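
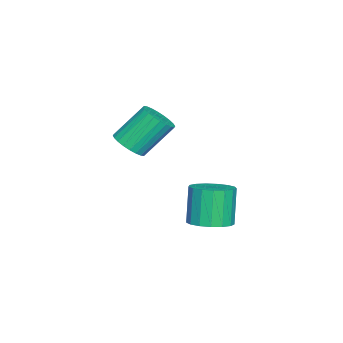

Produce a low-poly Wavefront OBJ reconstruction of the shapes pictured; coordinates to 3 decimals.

v 4.134 -1.423 1.462
v 4.443 -1.784 1.876
v 3.915 -0.978 2.972
v 3.606 -0.617 2.558
v 4.611 -1.61 1.829
v 4.082 -0.804 2.926
v 4.706 -1.408 1.726
v 4.177 -0.602 2.823
v 4.714 -1.208 1.583
v 4.185 -0.402 2.68
v 4.634 -1.041 1.422
v 4.105 -0.235 2.518
v 4.478 -0.932 1.266
v 3.949 -0.126 2.363
v 4.269 -0.898 1.141
v 3.741 -0.092 2.237
v 4.04 -0.944 1.064
v 3.512 -0.138 2.161
v 3.825 -1.062 1.048
v 3.297 -0.256 2.144
v 3.658 -1.236 1.094
v 3.129 -0.43 2.191
v 3.563 -1.438 1.197
v 3.034 -0.632 2.294
v 3.555 -1.638 1.34
v 3.026 -0.832 2.437
v 3.635 -1.805 1.502
v 3.106 -0.999 2.598
v 3.791 -1.914 1.657
v 3.262 -1.108 2.754
v 3.999 -1.948 1.783
v 3.471 -1.142 2.879
v 4.228 -1.902 1.859
v 3.7 -1.096 2.956
v 3.552 1.007 -1.926
v 4.223 1.223 -1.671
v 3.739 1.149 -0.338
v 3.068 0.933 -0.594
v 4.046 1.531 -1.718
v 3.562 1.458 -0.385
v 3.756 1.72 -1.813
v 3.272 1.646 -0.48
v 3.419 1.745 -1.934
v 2.935 1.671 -0.601
v 3.112 1.601 -2.053
v 2.628 1.527 -0.721
v 2.907 1.321 -2.144
v 2.422 1.247 -0.811
v 2.849 0.969 -2.184
v 2.365 0.895 -0.851
v 2.952 0.626 -2.165
v 2.468 0.552 -0.833
v 3.193 0.37 -2.092
v 2.709 0.296 -0.759
v 3.516 0.26 -1.981
v 3.032 0.186 -0.648
v 3.847 0.321 -1.857
v 3.363 0.247 -0.524
v 4.111 0.539 -1.749
v 3.627 0.465 -0.416
v 4.247 0.865 -1.682
v 3.763 0.791 -0.349
f 2 1 5
f 2 5 3
f 3 5 6
f 3 6 4
f 5 1 7
f 5 7 6
f 6 7 8
f 6 8 4
f 7 1 9
f 7 9 8
f 8 9 10
f 8 10 4
f 9 1 11
f 9 11 10
f 10 11 12
f 10 12 4
f 11 1 13
f 11 13 12
f 12 13 14
f 12 14 4
f 13 1 15
f 13 15 14
f 14 15 16
f 14 16 4
f 15 1 17
f 15 17 16
f 16 17 18
f 16 18 4
f 17 1 19
f 17 19 18
f 18 19 20
f 18 20 4
f 19 1 21
f 19 21 20
f 20 21 22
f 20 22 4
f 21 1 23
f 21 23 22
f 22 23 24
f 22 24 4
f 23 1 25
f 23 25 24
f 24 25 26
f 24 26 4
f 25 1 27
f 25 27 26
f 26 27 28
f 26 28 4
f 27 1 29
f 27 29 28
f 28 29 30
f 28 30 4
f 29 1 31
f 29 31 30
f 30 31 32
f 30 32 4
f 31 1 33
f 31 33 32
f 32 33 34
f 32 34 4
f 33 1 2
f 33 2 34
f 34 2 3
f 34 3 4
f 36 35 39
f 36 39 37
f 37 39 40
f 37 40 38
f 39 35 41
f 39 41 40
f 40 41 42
f 40 42 38
f 41 35 43
f 41 43 42
f 42 43 44
f 42 44 38
f 43 35 45
f 43 45 44
f 44 45 46
f 44 46 38
f 45 35 47
f 45 47 46
f 46 47 48
f 46 48 38
f 47 35 49
f 47 49 48
f 48 49 50
f 48 50 38
f 49 35 51
f 49 51 50
f 50 51 52
f 50 52 38
f 51 35 53
f 51 53 52
f 52 53 54
f 52 54 38
f 53 35 55
f 53 55 54
f 54 55 56
f 54 56 38
f 55 35 57
f 55 57 56
f 56 57 58
f 56 58 38
f 57 35 59
f 57 59 58
f 58 59 60
f 58 60 38
f 59 35 61
f 59 61 60
f 60 61 62
f 60 62 38
f 61 35 36
f 61 36 62
f 62 36 37
f 62 37 38



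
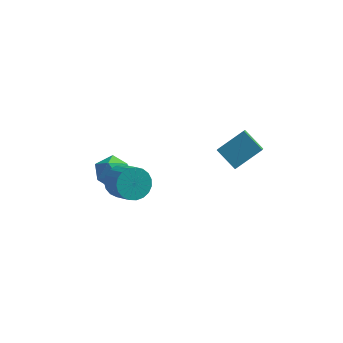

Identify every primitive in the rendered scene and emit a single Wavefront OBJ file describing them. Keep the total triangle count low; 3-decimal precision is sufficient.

v -1.551 2.575 -0.207
v -0.864 2.055 -0.196
v -2.116 1.805 -1.224
v -1.429 1.285 -1.213
v -1.976 1.29 -0.547
v -1.627 1.766 0.082
v -1.353 2.094 -1.502
v -1.004 2.57 -0.873
v -0.741 1.758 -0.996
v -1.126 1.261 -0.406
v -1.854 2.599 -1.014
v -2.239 2.102 -0.424
v -0.821 0.026 0.775
v -0.172 0.453 0.702
v 0.449 -0.359 1.472
v -0.199 -0.786 1.545
v -0.314 0.589 0.96
v 0.308 -0.223 1.73
v -0.543 0.628 1.186
v 0.078 -0.184 1.956
v -0.82 0.563 1.341
v -0.199 -0.249 2.111
v -1.098 0.405 1.398
v -0.476 -0.407 2.168
v -1.327 0.181 1.347
v -0.706 -0.631 2.117
v -1.469 -0.069 1.198
v -0.848 -0.881 1.968
v -1.499 -0.303 0.975
v -0.878 -1.115 1.745
v -1.411 -0.48 0.718
v -0.79 -1.292 1.488
v -1.222 -0.57 0.471
v -0.601 -1.382 1.241
v -0.963 -0.556 0.276
v -0.342 -1.368 1.046
v -0.679 -0.442 0.167
v -0.058 -1.254 0.937
v -0.42 -0.247 0.164
v 0.201 -1.059 0.934
v -0.23 -0.005 0.266
v 0.391 -0.817 1.036
v -0.142 0.243 0.456
v 0.479 -0.569 1.226
v 3.644 3.251 -1.25
v 3.63 2.625 -0.676
v 2.81 3.854 -0.613
v 2.797 3.227 -0.039
v 4.723 3.933 -0.481
v 4.71 3.306 0.093
v 3.89 4.535 0.156
v 3.876 3.909 0.73
f 1 12 6
f 1 6 2
f 1 2 8
f 1 8 11
f 1 11 12
f 2 6 10
f 6 12 5
f 12 11 3
f 11 8 7
f 8 2 9
f 4 10 5
f 4 5 3
f 4 3 7
f 4 7 9
f 4 9 10
f 5 10 6
f 3 5 12
f 7 3 11
f 9 7 8
f 10 9 2
f 14 13 17
f 14 17 15
f 15 17 18
f 15 18 16
f 17 13 19
f 17 19 18
f 18 19 20
f 18 20 16
f 19 13 21
f 19 21 20
f 20 21 22
f 20 22 16
f 21 13 23
f 21 23 22
f 22 23 24
f 22 24 16
f 23 13 25
f 23 25 24
f 24 25 26
f 24 26 16
f 25 13 27
f 25 27 26
f 26 27 28
f 26 28 16
f 27 13 29
f 27 29 28
f 28 29 30
f 28 30 16
f 29 13 31
f 29 31 30
f 30 31 32
f 30 32 16
f 31 13 33
f 31 33 32
f 32 33 34
f 32 34 16
f 33 13 35
f 33 35 34
f 34 35 36
f 34 36 16
f 35 13 37
f 35 37 36
f 36 37 38
f 36 38 16
f 37 13 39
f 37 39 38
f 38 39 40
f 38 40 16
f 39 13 41
f 39 41 40
f 40 41 42
f 40 42 16
f 41 13 43
f 41 43 42
f 42 43 44
f 42 44 16
f 43 13 14
f 43 14 44
f 44 14 15
f 44 15 16
f 46 48 45
f 49 46 45
f 45 48 47
f 47 49 45
f 46 52 48
f 50 46 49
f 50 52 46
f 48 52 47
f 51 49 47
f 47 52 51
f 51 50 49
f 52 50 51



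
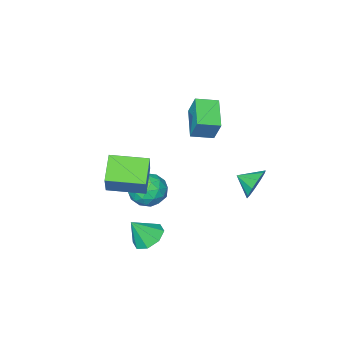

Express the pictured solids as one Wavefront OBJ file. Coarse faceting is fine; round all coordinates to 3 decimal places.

v -2.654 4.116 -1.83
v -2.342 4.636 -1.047
v -2.086 3.204 -1.45
v -2.872 4.368 -0.897
v -3.318 4.005 -1.104
v -3.511 3.684 -1.588
v -3.376 3.528 -2.164
v -2.966 3.597 -2.613
v -2.436 3.864 -2.762
v -1.99 4.228 -2.555
v -1.797 4.549 -2.072
v -1.932 4.705 -1.495
v -2.351 0.651 1.794
v -2.32 1.288 3.096
v -1.429 2.113 1.056
v -1.398 2.751 2.358
v -1.262 0.089 2.042
v -1.231 0.727 3.344
v -0.34 1.552 1.304
v -0.309 2.189 2.606
v 3.478 3.384 -3.591
v 4.284 3.533 -4.071
v 4.282 3.036 -2.349
v 4.04 4.135 -3.744
v 3.467 4.297 -3.328
v 2.9 3.925 -3.065
v 2.672 3.236 -3.111
v 2.916 2.634 -3.438
v 3.489 2.472 -3.854
v 4.056 2.844 -4.117
v 2.653 1.996 -1.552
v 1.768 1.042 -0.571
v 3.391 3.063 0.15
v 2.505 2.109 1.132
v 4.215 0.691 -1.412
v 3.329 -0.263 -0.43
v 4.952 1.758 0.291
v 4.067 0.804 1.272
v 0.314 0.248 -2.628
v 0.945 1.019 -3.127
v 1.455 -1.039 -3.173
v 2.086 -0.268 -3.672
v 2.029 -0.306 -2.56
v 1.325 0.489 -2.223
v 1.075 -0.509 -4.077
v 0.371 0.286 -3.74
v 1.416 0.551 -4.023
v 2.005 0.676 -3.086
v 0.395 -0.696 -3.214
v 0.984 -0.571 -2.277
v 0.53 0.746 -2.83
v 1.87 -0.766 -3.47
v 1.837 -0.789 -2.817
v 2.208 -0.336 -3.11
v 0.753 0.435 -2.298
v 1.124 0.888 -2.592
v 1.761 0.109 -2.258
v 1.276 -0.908 -3.708
v 1.647 -0.455 -4.002
v 0.192 0.316 -3.19
v 0.563 0.769 -3.483
v 0.639 -0.129 -4.042
v 1.177 0.924 -3.65
v 1.847 0.168 -3.97
v 1.253 0.027 -4.208
v 0.839 0.494 -4.01
v 1.524 0.998 -3.099
v 2.194 0.242 -3.419
v 2.161 0.219 -2.765
v 1.747 0.687 -2.567
v 1.8 0.723 -3.625
v 0.206 -0.262 -2.881
v 0.876 -1.018 -3.201
v 0.653 -0.707 -3.733
v 0.239 -0.239 -3.535
v 0.553 -0.188 -2.33
v 1.223 -0.944 -2.65
v 1.561 -0.514 -2.29
v 1.147 -0.047 -2.092
v 0.6 -0.743 -2.675
f 2 1 4
f 2 4 3
f 4 1 5
f 4 5 3
f 5 1 6
f 5 6 3
f 6 1 7
f 6 7 3
f 7 1 8
f 7 8 3
f 8 1 9
f 8 9 3
f 9 1 10
f 9 10 3
f 10 1 11
f 10 11 3
f 11 1 12
f 11 12 3
f 12 1 2
f 12 2 3
f 14 16 13
f 17 14 13
f 13 16 15
f 15 17 13
f 14 20 16
f 18 14 17
f 18 20 14
f 16 20 15
f 19 17 15
f 15 20 19
f 19 18 17
f 20 18 19
f 22 21 24
f 22 24 23
f 24 21 25
f 24 25 23
f 25 21 26
f 25 26 23
f 26 21 27
f 26 27 23
f 27 21 28
f 27 28 23
f 28 21 29
f 28 29 23
f 29 21 30
f 29 30 23
f 30 21 22
f 30 22 23
f 32 34 31
f 35 32 31
f 31 34 33
f 33 35 31
f 32 38 34
f 36 32 35
f 36 38 32
f 34 38 33
f 37 35 33
f 33 38 37
f 37 36 35
f 38 36 37
f 39 76 55
f 76 50 79
f 55 79 44
f 76 79 55
f 39 55 51
f 55 44 56
f 51 56 40
f 55 56 51
f 39 51 60
f 51 40 61
f 60 61 46
f 51 61 60
f 39 60 72
f 60 46 75
f 72 75 49
f 60 75 72
f 39 72 76
f 72 49 80
f 76 80 50
f 72 80 76
f 40 56 67
f 56 44 70
f 67 70 48
f 56 70 67
f 44 79 57
f 79 50 78
f 57 78 43
f 79 78 57
f 50 80 77
f 80 49 73
f 77 73 41
f 80 73 77
f 49 75 74
f 75 46 62
f 74 62 45
f 75 62 74
f 46 61 66
f 61 40 63
f 66 63 47
f 61 63 66
f 42 68 54
f 68 48 69
f 54 69 43
f 68 69 54
f 42 54 52
f 54 43 53
f 52 53 41
f 54 53 52
f 42 52 59
f 52 41 58
f 59 58 45
f 52 58 59
f 42 59 64
f 59 45 65
f 64 65 47
f 59 65 64
f 42 64 68
f 64 47 71
f 68 71 48
f 64 71 68
f 43 69 57
f 69 48 70
f 57 70 44
f 69 70 57
f 41 53 77
f 53 43 78
f 77 78 50
f 53 78 77
f 45 58 74
f 58 41 73
f 74 73 49
f 58 73 74
f 47 65 66
f 65 45 62
f 66 62 46
f 65 62 66
f 48 71 67
f 71 47 63
f 67 63 40
f 71 63 67



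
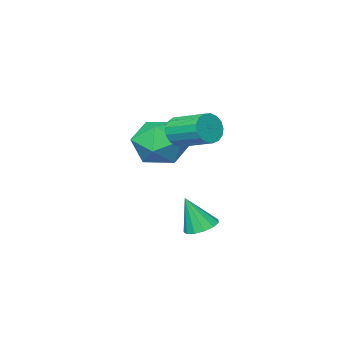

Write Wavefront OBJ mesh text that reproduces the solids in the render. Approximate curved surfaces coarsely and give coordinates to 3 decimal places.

v -1.946 3.086 -0.513
v -0.98 2.767 -0.885
v -2.58 1.473 -0.775
v -1.614 1.154 -1.147
v -1.737 1.396 -0.099
v -1.346 2.392 0.063
v -2.214 1.848 -1.723
v -1.823 2.844 -1.561
v -1.146 2.002 -1.633
v -0.851 1.722 -0.629
v -2.709 2.518 -1.031
v -2.414 2.238 -0.027
v -1.687 3.258 -0.012
v -1.321 3.153 0.49
v -1.587 4.436 0.953
v -1.953 4.542 0.452
v -1.131 3.266 0.285
v -1.397 4.55 0.748
v -1.069 3.378 0.011
v -1.335 4.661 0.475
v -1.148 3.462 -0.267
v -1.414 4.745 0.197
v -1.351 3.5 -0.487
v -1.617 4.783 -0.023
v -1.631 3.482 -0.598
v -1.897 4.765 -0.135
v -1.924 3.413 -0.575
v -2.189 4.696 -0.111
v -2.162 3.308 -0.423
v -2.428 4.592 0.041
v -2.292 3.193 -0.176
v -2.557 4.476 0.287
v -2.283 3.092 0.108
v -2.549 4.375 0.571
v -2.138 3.029 0.364
v -2.403 4.312 0.828
v -1.889 3.019 0.535
v -2.155 4.302 0.998
v -1.594 3.064 0.58
v -1.86 4.347 1.044
v -2.138 3.886 -4.209
v -1.606 4.214 -4.292
v -1.722 3.534 -2.931
v -1.843 4.44 -4.153
v -2.173 4.49 -4.032
v -2.491 4.348 -3.967
v -2.698 4.06 -3.98
v -2.727 3.716 -4.065
v -2.569 3.427 -4.196
v -2.274 3.283 -4.331
v -1.935 3.331 -4.428
v -1.661 3.555 -4.455
v -1.539 3.885 -4.404
f 1 12 6
f 1 6 2
f 1 2 8
f 1 8 11
f 1 11 12
f 2 6 10
f 6 12 5
f 12 11 3
f 11 8 7
f 8 2 9
f 4 10 5
f 4 5 3
f 4 3 7
f 4 7 9
f 4 9 10
f 5 10 6
f 3 5 12
f 7 3 11
f 9 7 8
f 10 9 2
f 14 13 17
f 14 17 15
f 15 17 18
f 15 18 16
f 17 13 19
f 17 19 18
f 18 19 20
f 18 20 16
f 19 13 21
f 19 21 20
f 20 21 22
f 20 22 16
f 21 13 23
f 21 23 22
f 22 23 24
f 22 24 16
f 23 13 25
f 23 25 24
f 24 25 26
f 24 26 16
f 25 13 27
f 25 27 26
f 26 27 28
f 26 28 16
f 27 13 29
f 27 29 28
f 28 29 30
f 28 30 16
f 29 13 31
f 29 31 30
f 30 31 32
f 30 32 16
f 31 13 33
f 31 33 32
f 32 33 34
f 32 34 16
f 33 13 35
f 33 35 34
f 34 35 36
f 34 36 16
f 35 13 37
f 35 37 36
f 36 37 38
f 36 38 16
f 37 13 39
f 37 39 38
f 38 39 40
f 38 40 16
f 39 13 14
f 39 14 40
f 40 14 15
f 40 15 16
f 42 41 44
f 42 44 43
f 44 41 45
f 44 45 43
f 45 41 46
f 45 46 43
f 46 41 47
f 46 47 43
f 47 41 48
f 47 48 43
f 48 41 49
f 48 49 43
f 49 41 50
f 49 50 43
f 50 41 51
f 50 51 43
f 51 41 52
f 51 52 43
f 52 41 53
f 52 53 43
f 53 41 42
f 53 42 43



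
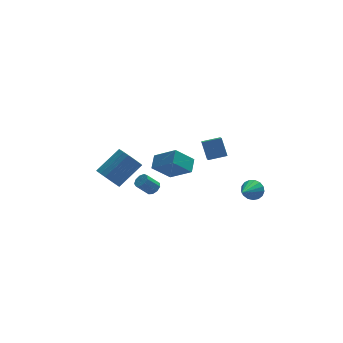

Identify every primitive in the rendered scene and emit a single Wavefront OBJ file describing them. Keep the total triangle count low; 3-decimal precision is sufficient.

v -0.808 2.156 -4.273
v -0.416 2.198 -3.918
v -1.181 2.187 -3.073
v -1.572 2.144 -3.427
v -0.53 2.528 -4.017
v -1.295 2.516 -3.171
v -0.774 2.684 -4.235
v -1.539 2.672 -3.39
v -1.034 2.592 -4.471
v -1.798 2.58 -3.626
v -1.188 2.297 -4.614
v -1.952 2.285 -3.769
v -1.164 1.935 -4.598
v -1.928 1.924 -3.752
v -0.973 1.677 -4.429
v -1.738 1.665 -3.583
v -0.705 1.643 -4.187
v -1.47 1.631 -3.342
v -0.485 1.849 -3.985
v -1.25 1.837 -3.14
v 4.485 -0.649 -3.378
v 4.928 -0.644 -2.798
v 3.455 -1.891 -2.582
v 4.69 -0.399 -2.723
v 4.406 -0.212 -2.799
v 4.139 -0.124 -3.007
v 3.952 -0.156 -3.3
v 3.887 -0.302 -3.611
v 3.959 -0.527 -3.869
v 4.152 -0.779 -4.014
v 4.421 -1.002 -4.013
v 4.705 -1.144 -3.867
v 4.938 -1.172 -3.609
v 5.068 -1.081 -3.298
v 5.065 -0.89 -3.005
v 1.536 -1.514 0.346
v 1.369 -0.823 1.422
v 1.695 -0.68 -0.164
v 1.529 0.011 0.912
v 2.651 -1.591 0.568
v 2.485 -0.9 1.644
v 2.811 -0.757 0.058
v 2.644 -0.066 1.134
v -4.118 -0.56 -0.946
v -3.768 -0.114 -1.605
v -2.292 0.487 -0.414
v -2.642 0.04 0.246
v -3.988 0.132 -1.456
v -2.512 0.733 -0.265
v -4.231 0.258 -1.219
v -2.754 0.859 -0.028
v -4.454 0.242 -0.935
v -2.977 0.843 0.257
v -4.619 0.088 -0.652
v -3.142 0.689 0.539
v -4.697 -0.179 -0.42
v -3.221 0.422 0.771
v -4.676 -0.511 -0.28
v -3.199 0.09 0.912
v -4.558 -0.852 -0.254
v -3.081 -0.251 0.937
v -4.364 -1.143 -0.348
v -2.887 -0.542 0.844
v -4.127 -1.333 -0.545
v -2.651 -0.732 0.646
v -3.889 -1.389 -0.811
v -2.413 -0.788 0.38
v -3.691 -1.302 -1.101
v -2.214 -0.701 0.09
v -3.566 -1.087 -1.364
v -2.09 -0.486 -0.173
v -3.537 -0.781 -1.555
v -2.061 -0.18 -0.363
v -3.609 -0.437 -1.64
v -2.132 0.164 -0.449
v -0.924 2.158 -2.459
v 0.132 1.13 -1.461
v -0.558 3.003 -1.976
v 0.498 1.975 -0.978
v 0.242 2.285 -3.562
v 1.298 1.257 -2.564
v 0.608 3.13 -3.079
v 1.664 2.102 -2.081
f 2 1 5
f 2 5 3
f 3 5 6
f 3 6 4
f 5 1 7
f 5 7 6
f 6 7 8
f 6 8 4
f 7 1 9
f 7 9 8
f 8 9 10
f 8 10 4
f 9 1 11
f 9 11 10
f 10 11 12
f 10 12 4
f 11 1 13
f 11 13 12
f 12 13 14
f 12 14 4
f 13 1 15
f 13 15 14
f 14 15 16
f 14 16 4
f 15 1 17
f 15 17 16
f 16 17 18
f 16 18 4
f 17 1 19
f 17 19 18
f 18 19 20
f 18 20 4
f 19 1 2
f 19 2 20
f 20 2 3
f 20 3 4
f 22 21 24
f 22 24 23
f 24 21 25
f 24 25 23
f 25 21 26
f 25 26 23
f 26 21 27
f 26 27 23
f 27 21 28
f 27 28 23
f 28 21 29
f 28 29 23
f 29 21 30
f 29 30 23
f 30 21 31
f 30 31 23
f 31 21 32
f 31 32 23
f 32 21 33
f 32 33 23
f 33 21 34
f 33 34 23
f 34 21 35
f 34 35 23
f 35 21 22
f 35 22 23
f 37 39 36
f 40 37 36
f 36 39 38
f 38 40 36
f 37 43 39
f 41 37 40
f 41 43 37
f 39 43 38
f 42 40 38
f 38 43 42
f 42 41 40
f 43 41 42
f 45 44 48
f 45 48 46
f 46 48 49
f 46 49 47
f 48 44 50
f 48 50 49
f 49 50 51
f 49 51 47
f 50 44 52
f 50 52 51
f 51 52 53
f 51 53 47
f 52 44 54
f 52 54 53
f 53 54 55
f 53 55 47
f 54 44 56
f 54 56 55
f 55 56 57
f 55 57 47
f 56 44 58
f 56 58 57
f 57 58 59
f 57 59 47
f 58 44 60
f 58 60 59
f 59 60 61
f 59 61 47
f 60 44 62
f 60 62 61
f 61 62 63
f 61 63 47
f 62 44 64
f 62 64 63
f 63 64 65
f 63 65 47
f 64 44 66
f 64 66 65
f 65 66 67
f 65 67 47
f 66 44 68
f 66 68 67
f 67 68 69
f 67 69 47
f 68 44 70
f 68 70 69
f 69 70 71
f 69 71 47
f 70 44 72
f 70 72 71
f 71 72 73
f 71 73 47
f 72 44 74
f 72 74 73
f 73 74 75
f 73 75 47
f 74 44 45
f 74 45 75
f 75 45 46
f 75 46 47
f 77 79 76
f 80 77 76
f 76 79 78
f 78 80 76
f 77 83 79
f 81 77 80
f 81 83 77
f 79 83 78
f 82 80 78
f 78 83 82
f 82 81 80
f 83 81 82



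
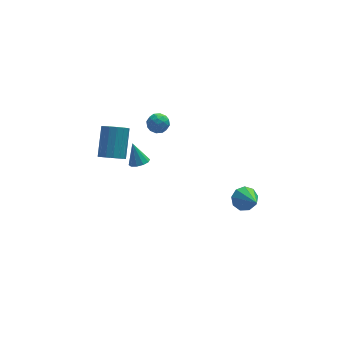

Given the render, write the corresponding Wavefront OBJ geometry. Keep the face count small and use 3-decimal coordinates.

v -1.435 2.927 0.002
v -1.113 2.399 -0.167
v -2.227 2.341 0.327
v -1.905 1.813 0.158
v -1.703 2.166 0.654
v -1.214 2.528 0.453
v -2.126 2.212 -0.293
v -1.637 2.574 -0.494
v -1.54 1.957 -0.349
v -1.279 1.928 0.236
v -2.061 2.812 -0.076
v -1.8 2.783 0.509
v -1.204 2.715 -0.111
v -2.136 2.025 0.271
v -2.017 2.233 0.563
v -1.828 1.922 0.463
v -1.264 2.791 0.253
v -1.075 2.48 0.154
v -1.422 2.343 0.636
v -2.265 2.26 0.006
v -2.076 1.949 -0.093
v -1.512 2.818 -0.303
v -1.323 2.507 -0.403
v -1.918 2.397 -0.476
v -1.266 2.144 -0.318
v -1.732 1.799 -0.127
v -1.862 2.034 -0.392
v -1.574 2.247 -0.51
v -1.113 2.127 0.026
v -1.579 1.783 0.217
v -1.46 1.99 0.509
v -1.172 2.203 0.391
v -1.364 1.867 -0.081
v -1.761 2.957 -0.057
v -2.227 2.613 0.134
v -2.168 2.537 -0.231
v -1.88 2.75 -0.349
v -1.608 2.941 0.287
v -2.074 2.596 0.478
v -1.766 2.493 0.67
v -1.478 2.706 0.552
v -1.976 2.873 0.241
v -4.218 1.981 -1.874
v -3.515 1.821 -1.991
v -3.02 3.099 -0.763
v -3.722 3.259 -0.646
v -3.597 2.093 -2.241
v -3.101 3.37 -1.013
v -3.844 2.335 -2.392
v -3.349 3.612 -1.164
v -4.192 2.482 -2.405
v -3.697 3.759 -1.177
v -4.547 2.495 -2.275
v -4.051 3.772 -1.047
v -4.813 2.37 -2.038
v -4.318 3.647 -0.81
v -4.92 2.141 -1.757
v -4.425 3.419 -0.529
v -4.839 1.87 -1.507
v -4.343 3.147 -0.279
v -4.591 1.628 -1.356
v -4.096 2.905 -0.128
v -4.243 1.481 -1.343
v -3.748 2.758 -0.115
v -3.889 1.468 -1.473
v -3.393 2.745 -0.245
v -3.622 1.593 -1.71
v -3.127 2.87 -0.482
v -3.07 0.644 -1.176
v -2.523 0.622 -1.056
v -3.29 1.196 -0.064
v -2.585 0.922 -1.217
v -2.831 1.116 -1.362
v -3.169 1.13 -1.436
v -3.469 0.959 -1.411
v -3.616 0.667 -1.296
v -3.554 0.367 -1.135
v -3.308 0.173 -0.989
v -2.97 0.159 -0.915
v -2.67 0.33 -0.94
v 1.366 -3.291 -1.317
v 1.901 -2.957 -0.992
v 1.574 -4.669 -0.243
v 1.481 -2.849 -0.773
v 1.007 -2.949 -0.809
v 0.701 -3.208 -1.082
v 0.706 -3.506 -1.466
v 1.02 -3.703 -1.78
v 1.496 -3.707 -1.877
v 1.911 -3.517 -1.712
v 2.071 -3.22 -1.363
f 1 38 17
f 38 12 41
f 17 41 6
f 38 41 17
f 1 17 13
f 17 6 18
f 13 18 2
f 17 18 13
f 1 13 22
f 13 2 23
f 22 23 8
f 13 23 22
f 1 22 34
f 22 8 37
f 34 37 11
f 22 37 34
f 1 34 38
f 34 11 42
f 38 42 12
f 34 42 38
f 2 18 29
f 18 6 32
f 29 32 10
f 18 32 29
f 6 41 19
f 41 12 40
f 19 40 5
f 41 40 19
f 12 42 39
f 42 11 35
f 39 35 3
f 42 35 39
f 11 37 36
f 37 8 24
f 36 24 7
f 37 24 36
f 8 23 28
f 23 2 25
f 28 25 9
f 23 25 28
f 4 30 16
f 30 10 31
f 16 31 5
f 30 31 16
f 4 16 14
f 16 5 15
f 14 15 3
f 16 15 14
f 4 14 21
f 14 3 20
f 21 20 7
f 14 20 21
f 4 21 26
f 21 7 27
f 26 27 9
f 21 27 26
f 4 26 30
f 26 9 33
f 30 33 10
f 26 33 30
f 5 31 19
f 31 10 32
f 19 32 6
f 31 32 19
f 3 15 39
f 15 5 40
f 39 40 12
f 15 40 39
f 7 20 36
f 20 3 35
f 36 35 11
f 20 35 36
f 9 27 28
f 27 7 24
f 28 24 8
f 27 24 28
f 10 33 29
f 33 9 25
f 29 25 2
f 33 25 29
f 44 43 47
f 44 47 45
f 45 47 48
f 45 48 46
f 47 43 49
f 47 49 48
f 48 49 50
f 48 50 46
f 49 43 51
f 49 51 50
f 50 51 52
f 50 52 46
f 51 43 53
f 51 53 52
f 52 53 54
f 52 54 46
f 53 43 55
f 53 55 54
f 54 55 56
f 54 56 46
f 55 43 57
f 55 57 56
f 56 57 58
f 56 58 46
f 57 43 59
f 57 59 58
f 58 59 60
f 58 60 46
f 59 43 61
f 59 61 60
f 60 61 62
f 60 62 46
f 61 43 63
f 61 63 62
f 62 63 64
f 62 64 46
f 63 43 65
f 63 65 64
f 64 65 66
f 64 66 46
f 65 43 67
f 65 67 66
f 66 67 68
f 66 68 46
f 67 43 44
f 67 44 68
f 68 44 45
f 68 45 46
f 70 69 72
f 70 72 71
f 72 69 73
f 72 73 71
f 73 69 74
f 73 74 71
f 74 69 75
f 74 75 71
f 75 69 76
f 75 76 71
f 76 69 77
f 76 77 71
f 77 69 78
f 77 78 71
f 78 69 79
f 78 79 71
f 79 69 80
f 79 80 71
f 80 69 70
f 80 70 71
f 82 81 84
f 82 84 83
f 84 81 85
f 84 85 83
f 85 81 86
f 85 86 83
f 86 81 87
f 86 87 83
f 87 81 88
f 87 88 83
f 88 81 89
f 88 89 83
f 89 81 90
f 89 90 83
f 90 81 91
f 90 91 83
f 91 81 82
f 91 82 83



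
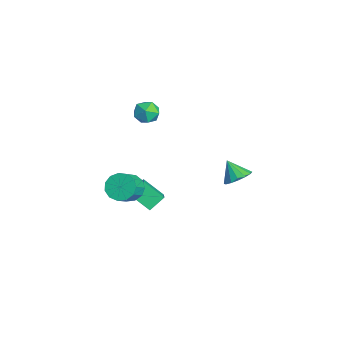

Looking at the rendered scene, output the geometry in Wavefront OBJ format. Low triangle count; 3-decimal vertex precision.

v -1.537 -2.529 -1.927
v -0.609 -2.709 -1.345
v -1.807 -1.646 -1.225
v -0.879 -1.826 -0.643
v -0.781 -1.574 -2.837
v 0.147 -1.754 -2.255
v -1.051 -0.691 -2.135
v -0.123 -0.871 -1.553
v 1.469 -3.181 1.071
v 2.153 -3.011 0.544
v 3.055 -3.668 1.502
v 2.371 -3.839 2.029
v 2.112 -2.623 0.85
v 3.013 -3.28 1.807
v 1.867 -2.412 1.225
v 2.768 -3.069 2.183
v 1.495 -2.445 1.552
v 2.397 -3.102 2.51
v 1.116 -2.712 1.726
v 2.017 -3.369 2.684
v 0.848 -3.128 1.692
v 1.75 -3.785 2.65
v 0.778 -3.561 1.461
v 1.679 -4.218 2.419
v 0.927 -3.874 1.106
v 1.829 -4.531 2.064
v 1.249 -3.966 0.74
v 2.15 -4.623 1.698
v 1.64 -3.81 0.479
v 2.541 -4.467 1.437
v 1.977 -3.454 0.406
v 2.879 -4.111 1.364
v -1.533 3.697 -1.973
v -0.894 3.944 -1.405
v -2.267 3.243 -0.947
v -1.17 4.311 -1.441
v -1.544 4.514 -1.619
v -1.915 4.497 -1.891
v -2.184 4.266 -2.186
v -2.278 3.883 -2.423
v -2.173 3.45 -2.54
v -1.896 3.083 -2.505
v -1.523 2.881 -2.327
v -1.152 2.897 -2.054
v -0.883 3.128 -1.76
v -0.789 3.511 -1.522
v -4.404 -0.771 2.249
v -3.597 -0.471 2.206
v -4.083 -1.469 3.414
v -3.276 -1.169 3.371
v -3.927 -0.632 3.552
v -4.125 -0.201 2.832
v -3.555 -1.739 2.788
v -3.753 -1.308 2.068
v -3.072 -1.069 2.54
v -3.302 -0.385 3.012
v -4.378 -1.555 2.608
v -4.608 -0.871 3.08
f 2 4 1
f 5 2 1
f 1 4 3
f 3 5 1
f 2 8 4
f 6 2 5
f 6 8 2
f 4 8 3
f 7 5 3
f 3 8 7
f 7 6 5
f 8 6 7
f 10 9 13
f 10 13 11
f 11 13 14
f 11 14 12
f 13 9 15
f 13 15 14
f 14 15 16
f 14 16 12
f 15 9 17
f 15 17 16
f 16 17 18
f 16 18 12
f 17 9 19
f 17 19 18
f 18 19 20
f 18 20 12
f 19 9 21
f 19 21 20
f 20 21 22
f 20 22 12
f 21 9 23
f 21 23 22
f 22 23 24
f 22 24 12
f 23 9 25
f 23 25 24
f 24 25 26
f 24 26 12
f 25 9 27
f 25 27 26
f 26 27 28
f 26 28 12
f 27 9 29
f 27 29 28
f 28 29 30
f 28 30 12
f 29 9 31
f 29 31 30
f 30 31 32
f 30 32 12
f 31 9 10
f 31 10 32
f 32 10 11
f 32 11 12
f 34 33 36
f 34 36 35
f 36 33 37
f 36 37 35
f 37 33 38
f 37 38 35
f 38 33 39
f 38 39 35
f 39 33 40
f 39 40 35
f 40 33 41
f 40 41 35
f 41 33 42
f 41 42 35
f 42 33 43
f 42 43 35
f 43 33 44
f 43 44 35
f 44 33 45
f 44 45 35
f 45 33 46
f 45 46 35
f 46 33 34
f 46 34 35
f 47 58 52
f 47 52 48
f 47 48 54
f 47 54 57
f 47 57 58
f 48 52 56
f 52 58 51
f 58 57 49
f 57 54 53
f 54 48 55
f 50 56 51
f 50 51 49
f 50 49 53
f 50 53 55
f 50 55 56
f 51 56 52
f 49 51 58
f 53 49 57
f 55 53 54
f 56 55 48



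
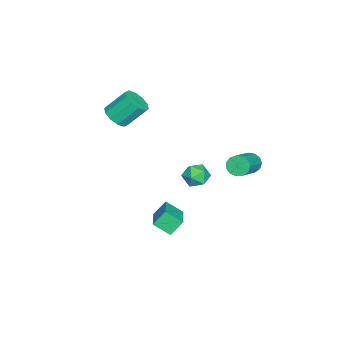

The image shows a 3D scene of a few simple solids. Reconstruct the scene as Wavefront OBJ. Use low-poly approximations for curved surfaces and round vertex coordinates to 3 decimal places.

v -0.479 1.006 -0.931
v -0.074 1.642 -0.699
v 0.494 0.258 -0.581
v 0.899 0.894 -0.349
v 0.259 0.665 0.052
v -0.342 1.128 -0.164
v 0.762 0.772 -1.116
v 0.161 1.235 -1.332
v 0.693 1.497 -0.813
v 0.383 1.431 -0.091
v 0.037 0.469 -1.189
v -0.273 0.403 -0.467
v 0.229 -3.193 3.002
v 0.955 -2.881 2.974
v 0.577 -1.896 4.109
v -0.149 -2.207 4.138
v 0.671 -2.633 2.664
v 0.294 -1.647 3.799
v 0.219 -2.597 2.483
v -0.159 -1.612 3.618
v -0.229 -2.79 2.5
v -0.607 -1.805 3.636
v -0.503 -3.136 2.71
v -0.881 -2.151 3.845
v -0.497 -3.504 3.031
v -0.875 -2.519 4.166
v -0.214 -3.753 3.341
v -0.591 -2.767 4.476
v 0.239 -3.788 3.522
v -0.139 -2.803 4.657
v 0.687 -3.595 3.504
v 0.309 -2.61 4.64
v 0.961 -3.249 3.295
v 0.583 -2.264 4.43
v 2.122 0.821 -2.023
v 2.143 -0.065 -1.407
v 3.735 1.276 -1.424
v 3.756 0.389 -0.808
v 2.544 0.311 -2.772
v 2.565 -0.576 -2.156
v 4.157 0.765 -2.173
v 4.178 -0.121 -1.557
v 0.818 3.829 1.371
v 1.055 3.503 0.913
v 2.779 3.326 1.931
v 2.542 3.651 2.389
v 1.128 3.832 0.846
v 2.852 3.655 1.864
v 1.103 4.16 0.946
v 2.827 3.983 1.964
v 0.987 4.383 1.181
v 2.711 4.206 2.199
v 0.818 4.43 1.476
v 2.542 4.252 2.494
v 0.648 4.285 1.738
v 2.372 4.108 2.756
v 0.533 3.996 1.883
v 2.257 3.819 2.901
v 0.508 3.654 1.866
v 2.232 3.476 2.884
v 0.581 3.367 1.692
v 2.305 3.19 2.71
v 0.73 3.227 1.415
v 2.454 3.049 2.433
v 0.907 3.278 1.125
v 2.631 3.1 2.143
f 1 12 6
f 1 6 2
f 1 2 8
f 1 8 11
f 1 11 12
f 2 6 10
f 6 12 5
f 12 11 3
f 11 8 7
f 8 2 9
f 4 10 5
f 4 5 3
f 4 3 7
f 4 7 9
f 4 9 10
f 5 10 6
f 3 5 12
f 7 3 11
f 9 7 8
f 10 9 2
f 14 13 17
f 14 17 15
f 15 17 18
f 15 18 16
f 17 13 19
f 17 19 18
f 18 19 20
f 18 20 16
f 19 13 21
f 19 21 20
f 20 21 22
f 20 22 16
f 21 13 23
f 21 23 22
f 22 23 24
f 22 24 16
f 23 13 25
f 23 25 24
f 24 25 26
f 24 26 16
f 25 13 27
f 25 27 26
f 26 27 28
f 26 28 16
f 27 13 29
f 27 29 28
f 28 29 30
f 28 30 16
f 29 13 31
f 29 31 30
f 30 31 32
f 30 32 16
f 31 13 33
f 31 33 32
f 32 33 34
f 32 34 16
f 33 13 14
f 33 14 34
f 34 14 15
f 34 15 16
f 36 38 35
f 39 36 35
f 35 38 37
f 37 39 35
f 36 42 38
f 40 36 39
f 40 42 36
f 38 42 37
f 41 39 37
f 37 42 41
f 41 40 39
f 42 40 41
f 44 43 47
f 44 47 45
f 45 47 48
f 45 48 46
f 47 43 49
f 47 49 48
f 48 49 50
f 48 50 46
f 49 43 51
f 49 51 50
f 50 51 52
f 50 52 46
f 51 43 53
f 51 53 52
f 52 53 54
f 52 54 46
f 53 43 55
f 53 55 54
f 54 55 56
f 54 56 46
f 55 43 57
f 55 57 56
f 56 57 58
f 56 58 46
f 57 43 59
f 57 59 58
f 58 59 60
f 58 60 46
f 59 43 61
f 59 61 60
f 60 61 62
f 60 62 46
f 61 43 63
f 61 63 62
f 62 63 64
f 62 64 46
f 63 43 65
f 63 65 64
f 64 65 66
f 64 66 46
f 65 43 44
f 65 44 66
f 66 44 45
f 66 45 46



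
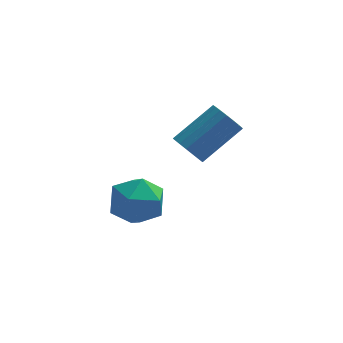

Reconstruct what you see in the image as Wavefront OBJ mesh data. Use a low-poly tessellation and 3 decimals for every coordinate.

v 1.375 2.518 2.027
v 1.889 2.027 1.757
v 3.359 2.892 2.983
v 2.845 3.382 3.253
v 1.915 2.288 1.543
v 3.384 3.153 2.769
v 1.833 2.594 1.425
v 3.302 3.459 2.651
v 1.661 2.885 1.426
v 3.13 3.75 2.652
v 1.432 3.104 1.546
v 2.901 3.968 2.772
v 1.192 3.206 1.761
v 2.661 4.07 2.988
v 0.988 3.172 2.029
v 2.458 4.036 3.256
v 0.861 3.008 2.297
v 2.331 3.873 3.523
v 0.836 2.747 2.511
v 2.305 3.612 3.737
v 0.918 2.441 2.629
v 2.387 3.306 3.855
v 1.09 2.15 2.628
v 2.559 3.015 3.854
v 1.319 1.932 2.508
v 2.788 2.796 3.734
v 1.559 1.83 2.292
v 3.028 2.694 3.519
v 1.762 1.864 2.024
v 3.232 2.728 3.251
v -1.377 3.653 -1.677
v -0.637 4.129 -0.832
v -0.383 1.951 -1.588
v 0.357 2.427 -0.743
v -0.81 2.197 -0.472
v -1.424 3.249 -0.527
v 0.404 2.831 -1.893
v -0.21 3.883 -1.948
v 0.464 3.621 -0.966
v -0.287 3.229 -0.088
v -0.733 2.851 -2.332
v -1.484 2.459 -1.454
f 2 1 5
f 2 5 3
f 3 5 6
f 3 6 4
f 5 1 7
f 5 7 6
f 6 7 8
f 6 8 4
f 7 1 9
f 7 9 8
f 8 9 10
f 8 10 4
f 9 1 11
f 9 11 10
f 10 11 12
f 10 12 4
f 11 1 13
f 11 13 12
f 12 13 14
f 12 14 4
f 13 1 15
f 13 15 14
f 14 15 16
f 14 16 4
f 15 1 17
f 15 17 16
f 16 17 18
f 16 18 4
f 17 1 19
f 17 19 18
f 18 19 20
f 18 20 4
f 19 1 21
f 19 21 20
f 20 21 22
f 20 22 4
f 21 1 23
f 21 23 22
f 22 23 24
f 22 24 4
f 23 1 25
f 23 25 24
f 24 25 26
f 24 26 4
f 25 1 27
f 25 27 26
f 26 27 28
f 26 28 4
f 27 1 29
f 27 29 28
f 28 29 30
f 28 30 4
f 29 1 2
f 29 2 30
f 30 2 3
f 30 3 4
f 31 42 36
f 31 36 32
f 31 32 38
f 31 38 41
f 31 41 42
f 32 36 40
f 36 42 35
f 42 41 33
f 41 38 37
f 38 32 39
f 34 40 35
f 34 35 33
f 34 33 37
f 34 37 39
f 34 39 40
f 35 40 36
f 33 35 42
f 37 33 41
f 39 37 38
f 40 39 32



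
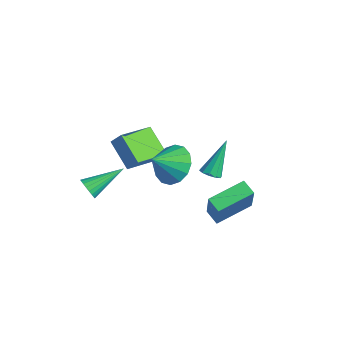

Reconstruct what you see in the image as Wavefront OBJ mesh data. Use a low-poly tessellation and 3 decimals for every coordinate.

v -2.093 -2.158 2.021
v -1.659 -1.847 2.695
v -2.514 -0.406 1.484
v -2.08 -0.095 2.159
v -0.7 -2.105 1.101
v -0.266 -1.794 1.776
v -1.121 -0.353 0.565
v -0.687 -0.042 1.239
v -1.461 2.786 -2.213
v -0.914 2.737 -2.06
v -1.839 3.914 -0.507
v -0.946 3.026 -2.258
v -1.174 3.224 -2.439
v -1.512 3.255 -2.534
v -1.831 3.106 -2.507
v -2.008 2.836 -2.367
v -1.976 2.546 -2.169
v -1.748 2.348 -1.987
v -1.41 2.318 -1.892
v -1.091 2.466 -1.92
v -0.302 1.884 -3.726
v 0.513 1.448 -1.874
v -0.285 3.804 -3.282
v 0.53 3.367 -1.43
v 0.47 1.953 -4.05
v 1.285 1.516 -2.198
v 0.487 3.872 -3.606
v 1.302 3.436 -1.754
v -3.831 -2.516 -2.738
v -3.513 -2.331 -3.237
v -3.669 -0.644 -1.942
v -3.756 -2.28 -3.307
v -4.012 -2.27 -3.278
v -4.237 -2.303 -3.156
v -4.392 -2.372 -2.961
v -4.449 -2.466 -2.728
v -4.4 -2.569 -2.497
v -4.253 -2.662 -2.307
v -4.032 -2.73 -2.192
v -3.777 -2.761 -2.171
v -3.531 -2.75 -2.248
v -3.338 -2.698 -2.41
v -3.229 -2.614 -2.629
v -3.225 -2.514 -2.866
v -3.325 -2.414 -3.081
v 1.562 -1.081 2.735
v 2.566 -1.312 2.445
v 1.578 -2.159 3.645
v 2.617 -0.956 2.866
v 2.385 -0.633 3.252
v 1.933 -0.431 3.499
v 1.381 -0.402 3.542
v 0.878 -0.556 3.369
v 0.559 -0.851 3.026
v 0.508 -1.207 2.605
v 0.739 -1.53 2.219
v 1.191 -1.732 1.971
v 1.743 -1.76 1.928
v 2.246 -1.607 2.101
f 2 4 1
f 5 2 1
f 1 4 3
f 3 5 1
f 2 8 4
f 6 2 5
f 6 8 2
f 4 8 3
f 7 5 3
f 3 8 7
f 7 6 5
f 8 6 7
f 10 9 12
f 10 12 11
f 12 9 13
f 12 13 11
f 13 9 14
f 13 14 11
f 14 9 15
f 14 15 11
f 15 9 16
f 15 16 11
f 16 9 17
f 16 17 11
f 17 9 18
f 17 18 11
f 18 9 19
f 18 19 11
f 19 9 20
f 19 20 11
f 20 9 10
f 20 10 11
f 22 24 21
f 25 22 21
f 21 24 23
f 23 25 21
f 22 28 24
f 26 22 25
f 26 28 22
f 24 28 23
f 27 25 23
f 23 28 27
f 27 26 25
f 28 26 27
f 30 29 32
f 30 32 31
f 32 29 33
f 32 33 31
f 33 29 34
f 33 34 31
f 34 29 35
f 34 35 31
f 35 29 36
f 35 36 31
f 36 29 37
f 36 37 31
f 37 29 38
f 37 38 31
f 38 29 39
f 38 39 31
f 39 29 40
f 39 40 31
f 40 29 41
f 40 41 31
f 41 29 42
f 41 42 31
f 42 29 43
f 42 43 31
f 43 29 44
f 43 44 31
f 44 29 45
f 44 45 31
f 45 29 30
f 45 30 31
f 47 46 49
f 47 49 48
f 49 46 50
f 49 50 48
f 50 46 51
f 50 51 48
f 51 46 52
f 51 52 48
f 52 46 53
f 52 53 48
f 53 46 54
f 53 54 48
f 54 46 55
f 54 55 48
f 55 46 56
f 55 56 48
f 56 46 57
f 56 57 48
f 57 46 58
f 57 58 48
f 58 46 59
f 58 59 48
f 59 46 47
f 59 47 48



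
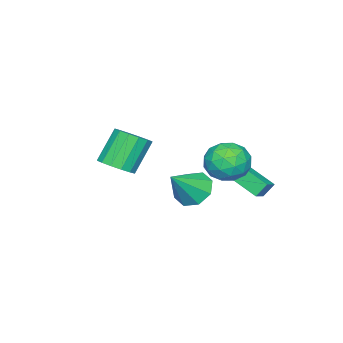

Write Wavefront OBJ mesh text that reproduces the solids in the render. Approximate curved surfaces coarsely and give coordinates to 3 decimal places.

v -2.182 4.542 -3.011
v -2.394 3.178 -2.424
v -1.419 4.592 -2.617
v -1.631 3.228 -2.03
v -1.809 4.192 -3.69
v -2.021 2.828 -3.103
v -1.046 4.242 -3.296
v -1.258 2.878 -2.709
v 2.473 3.178 -1.425
v 3.073 3.821 -1.857
v 3.747 2.842 -0.155
v 2.638 4.14 -1.336
v 2.106 3.895 -0.867
v 1.789 3.23 -0.725
v 1.873 2.535 -0.992
v 2.308 2.216 -1.513
v 2.84 2.46 -1.983
v 3.156 3.125 -2.125
v 1.285 -1.554 -2.048
v 2.018 -1.785 -1.507
v 0.928 -1.558 0.069
v 0.195 -1.326 -0.472
v 2.047 -1.302 -1.557
v 0.956 -1.075 0.019
v 1.871 -0.886 -1.739
v 0.78 -0.659 -0.163
v 1.538 -0.649 -2.003
v 0.447 -0.422 -0.427
v 1.138 -0.655 -2.28
v 0.047 -0.427 -0.704
v 0.777 -0.901 -2.494
v -0.314 -0.674 -0.918
v 0.552 -1.322 -2.589
v -0.538 -1.095 -1.013
v 0.524 -1.805 -2.539
v -0.567 -1.578 -0.963
v 0.7 -2.221 -2.357
v -0.391 -1.994 -0.781
v 1.033 -2.458 -2.093
v -0.058 -2.231 -0.517
v 1.433 -2.453 -1.816
v 0.342 -2.225 -0.24
v 1.794 -2.206 -1.602
v 0.703 -1.979 -0.026
v 0.526 4.855 -0.504
v 1.554 4.462 -0.676
v -0.034 3.198 -0.064
v 0.994 2.805 -0.236
v 0.792 3.477 0.629
v 1.138 4.501 0.358
v 0.382 3.159 -1.098
v 0.728 4.183 -1.369
v 1.465 3.413 -1.043
v 1.719 3.611 0.024
v -0.199 4.049 -0.764
v 0.055 4.247 0.303
v 1.089 4.804 -0.628
v 0.431 2.856 -0.112
v 0.312 3.251 0.397
v 0.917 3.02 0.296
v 0.845 4.827 -0.021
v 1.449 4.596 -0.122
v 1.001 4.017 0.645
v 0.071 3.064 -0.618
v 0.675 2.833 -0.719
v 0.603 4.64 -1.036
v 1.208 4.409 -1.137
v 0.519 3.643 -1.385
v 1.641 3.957 -0.945
v 1.312 2.983 -0.687
v 0.952 3.19 -1.193
v 1.156 3.792 -1.353
v 1.791 4.072 -0.318
v 1.462 3.098 -0.06
v 1.343 3.494 0.449
v 1.546 4.096 0.29
v 1.738 3.456 -0.534
v 0.058 4.562 -0.68
v -0.271 3.588 -0.422
v -0.026 3.564 -1.03
v 0.177 4.166 -1.189
v 0.208 4.677 -0.053
v -0.121 3.703 0.205
v 0.364 3.868 0.613
v 0.568 4.47 0.453
v -0.218 4.204 -0.206
f 2 4 1
f 5 2 1
f 1 4 3
f 3 5 1
f 2 8 4
f 6 2 5
f 6 8 2
f 4 8 3
f 7 5 3
f 3 8 7
f 7 6 5
f 8 6 7
f 10 9 12
f 10 12 11
f 12 9 13
f 12 13 11
f 13 9 14
f 13 14 11
f 14 9 15
f 14 15 11
f 15 9 16
f 15 16 11
f 16 9 17
f 16 17 11
f 17 9 18
f 17 18 11
f 18 9 10
f 18 10 11
f 20 19 23
f 20 23 21
f 21 23 24
f 21 24 22
f 23 19 25
f 23 25 24
f 24 25 26
f 24 26 22
f 25 19 27
f 25 27 26
f 26 27 28
f 26 28 22
f 27 19 29
f 27 29 28
f 28 29 30
f 28 30 22
f 29 19 31
f 29 31 30
f 30 31 32
f 30 32 22
f 31 19 33
f 31 33 32
f 32 33 34
f 32 34 22
f 33 19 35
f 33 35 34
f 34 35 36
f 34 36 22
f 35 19 37
f 35 37 36
f 36 37 38
f 36 38 22
f 37 19 39
f 37 39 38
f 38 39 40
f 38 40 22
f 39 19 41
f 39 41 40
f 40 41 42
f 40 42 22
f 41 19 43
f 41 43 42
f 42 43 44
f 42 44 22
f 43 19 20
f 43 20 44
f 44 20 21
f 44 21 22
f 45 82 61
f 82 56 85
f 61 85 50
f 82 85 61
f 45 61 57
f 61 50 62
f 57 62 46
f 61 62 57
f 45 57 66
f 57 46 67
f 66 67 52
f 57 67 66
f 45 66 78
f 66 52 81
f 78 81 55
f 66 81 78
f 45 78 82
f 78 55 86
f 82 86 56
f 78 86 82
f 46 62 73
f 62 50 76
f 73 76 54
f 62 76 73
f 50 85 63
f 85 56 84
f 63 84 49
f 85 84 63
f 56 86 83
f 86 55 79
f 83 79 47
f 86 79 83
f 55 81 80
f 81 52 68
f 80 68 51
f 81 68 80
f 52 67 72
f 67 46 69
f 72 69 53
f 67 69 72
f 48 74 60
f 74 54 75
f 60 75 49
f 74 75 60
f 48 60 58
f 60 49 59
f 58 59 47
f 60 59 58
f 48 58 65
f 58 47 64
f 65 64 51
f 58 64 65
f 48 65 70
f 65 51 71
f 70 71 53
f 65 71 70
f 48 70 74
f 70 53 77
f 74 77 54
f 70 77 74
f 49 75 63
f 75 54 76
f 63 76 50
f 75 76 63
f 47 59 83
f 59 49 84
f 83 84 56
f 59 84 83
f 51 64 80
f 64 47 79
f 80 79 55
f 64 79 80
f 53 71 72
f 71 51 68
f 72 68 52
f 71 68 72
f 54 77 73
f 77 53 69
f 73 69 46
f 77 69 73



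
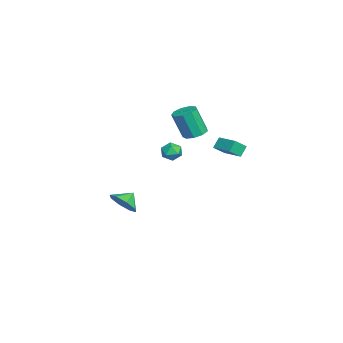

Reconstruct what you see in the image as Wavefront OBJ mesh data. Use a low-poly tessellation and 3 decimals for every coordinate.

v 2.594 0.2 2.217
v 3.16 0.521 1.895
v 3.28 -0.701 2.525
v 3.846 -0.38 2.203
v 3.564 -0.096 2.808
v 3.139 0.461 2.618
v 3.301 -0.641 1.802
v 2.876 -0.084 1.612
v 3.596 0.001 1.639
v 3.759 0.338 2.261
v 2.681 -0.518 2.159
v 2.844 -0.181 2.781
v -0.964 3.278 1.074
v -0.524 2.6 1.713
v 0.202 4.281 1.334
v 0.642 3.603 1.973
v -0.522 2.937 0.407
v -0.082 2.259 1.046
v 0.644 3.94 0.667
v 1.084 3.262 1.306
v 1.31 1.229 2.881
v 1.958 1.682 3.057
v 1.939 1.003 4.875
v 1.29 0.551 4.699
v 1.495 1.967 3.159
v 1.475 1.289 4.976
v 0.945 1.908 3.131
v 0.925 1.229 4.948
v 0.565 1.531 2.986
v 0.546 0.852 4.803
v 0.535 1.013 2.792
v 0.515 0.334 4.609
v 0.866 0.596 2.64
v 0.847 -0.083 4.457
v 1.406 0.476 2.601
v 1.386 -0.203 4.418
v 1.9 0.708 2.693
v 1.881 0.029 4.51
v 2.119 1.184 2.873
v 2.099 0.505 4.691
v -0.685 -3.324 -4.264
v -0.161 -3.686 -3.404
v -1.315 -2.696 -3.616
v 0.183 -3.014 -3.721
v 0.019 -2.523 -4.356
v -0.558 -2.501 -4.937
v -1.209 -2.961 -5.124
v -1.553 -3.634 -4.807
v -1.389 -4.124 -4.173
v -0.812 -4.146 -3.592
f 1 12 6
f 1 6 2
f 1 2 8
f 1 8 11
f 1 11 12
f 2 6 10
f 6 12 5
f 12 11 3
f 11 8 7
f 8 2 9
f 4 10 5
f 4 5 3
f 4 3 7
f 4 7 9
f 4 9 10
f 5 10 6
f 3 5 12
f 7 3 11
f 9 7 8
f 10 9 2
f 14 16 13
f 17 14 13
f 13 16 15
f 15 17 13
f 14 20 16
f 18 14 17
f 18 20 14
f 16 20 15
f 19 17 15
f 15 20 19
f 19 18 17
f 20 18 19
f 22 21 25
f 22 25 23
f 23 25 26
f 23 26 24
f 25 21 27
f 25 27 26
f 26 27 28
f 26 28 24
f 27 21 29
f 27 29 28
f 28 29 30
f 28 30 24
f 29 21 31
f 29 31 30
f 30 31 32
f 30 32 24
f 31 21 33
f 31 33 32
f 32 33 34
f 32 34 24
f 33 21 35
f 33 35 34
f 34 35 36
f 34 36 24
f 35 21 37
f 35 37 36
f 36 37 38
f 36 38 24
f 37 21 39
f 37 39 38
f 38 39 40
f 38 40 24
f 39 21 22
f 39 22 40
f 40 22 23
f 40 23 24
f 42 41 44
f 42 44 43
f 44 41 45
f 44 45 43
f 45 41 46
f 45 46 43
f 46 41 47
f 46 47 43
f 47 41 48
f 47 48 43
f 48 41 49
f 48 49 43
f 49 41 50
f 49 50 43
f 50 41 42
f 50 42 43



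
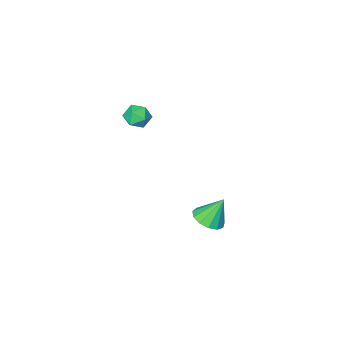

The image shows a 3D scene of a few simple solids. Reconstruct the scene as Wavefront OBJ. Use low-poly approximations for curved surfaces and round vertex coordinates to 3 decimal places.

v 1.489 2.224 -2.585
v 1.93 2.865 -2.53
v 0.911 2.516 -1.355
v 1.56 2.987 -2.733
v 1.167 2.866 -2.889
v 0.877 2.542 -2.948
v 0.781 2.117 -2.893
v 0.909 1.726 -2.739
v 1.222 1.493 -2.537
v 1.62 1.492 -2.35
v 1.976 1.724 -2.237
v 2.178 2.114 -2.235
v 2.161 2.54 -2.344
v 3.604 0.584 3.747
v 4.122 0.296 3.451
v 3.058 -0.336 3.689
v 3.576 -0.624 3.393
v 3.615 -0.449 4.031
v 3.952 0.12 4.066
v 3.228 -0.16 3.074
v 3.565 0.409 3.109
v 3.889 -0.164 3.035
v 4.128 -0.342 3.626
v 3.052 0.302 3.514
v 3.291 0.124 4.105
f 2 1 4
f 2 4 3
f 4 1 5
f 4 5 3
f 5 1 6
f 5 6 3
f 6 1 7
f 6 7 3
f 7 1 8
f 7 8 3
f 8 1 9
f 8 9 3
f 9 1 10
f 9 10 3
f 10 1 11
f 10 11 3
f 11 1 12
f 11 12 3
f 12 1 13
f 12 13 3
f 13 1 2
f 13 2 3
f 14 25 19
f 14 19 15
f 14 15 21
f 14 21 24
f 14 24 25
f 15 19 23
f 19 25 18
f 25 24 16
f 24 21 20
f 21 15 22
f 17 23 18
f 17 18 16
f 17 16 20
f 17 20 22
f 17 22 23
f 18 23 19
f 16 18 25
f 20 16 24
f 22 20 21
f 23 22 15



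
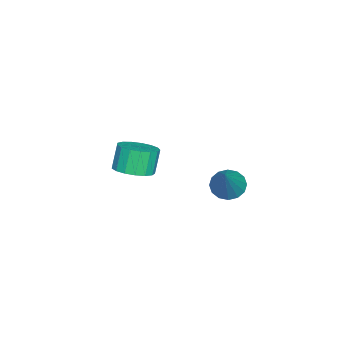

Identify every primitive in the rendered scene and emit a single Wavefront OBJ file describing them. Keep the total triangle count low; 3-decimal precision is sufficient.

v 1.532 2.881 2.086
v 1.929 2.359 1.814
v 2.868 3.079 3.654
v 2.06 2.667 1.663
v 2.05 3.033 1.625
v 1.9 3.357 1.711
v 1.652 3.554 1.898
v 1.372 3.571 2.135
v 1.134 3.402 2.359
v 1.003 3.094 2.51
v 1.013 2.728 2.547
v 1.163 2.404 2.461
v 1.411 2.207 2.275
v 1.691 2.19 2.038
v -2.341 -2.082 -0.871
v -1.526 -2.182 -0.501
v -2.025 -2.098 0.62
v -2.839 -1.998 0.251
v -1.566 -1.755 -0.55
v -2.064 -1.672 0.571
v -1.783 -1.404 -0.673
v -2.281 -1.321 0.448
v -2.127 -1.208 -0.841
v -2.626 -1.124 0.281
v -2.521 -1.212 -1.016
v -3.019 -1.129 0.106
v -2.874 -1.415 -1.157
v -3.372 -1.332 -0.036
v -3.104 -1.771 -1.233
v -3.602 -1.688 -0.112
v -3.16 -2.198 -1.226
v -3.658 -2.115 -0.104
v -3.028 -2.599 -1.137
v -3.526 -2.515 -0.016
v -2.738 -2.881 -0.988
v -3.237 -2.797 0.134
v -2.358 -2.98 -0.812
v -2.856 -2.896 0.31
v -1.974 -2.873 -0.649
v -2.472 -2.789 0.473
v -1.673 -2.585 -0.537
v -2.172 -2.501 0.585
f 2 1 4
f 2 4 3
f 4 1 5
f 4 5 3
f 5 1 6
f 5 6 3
f 6 1 7
f 6 7 3
f 7 1 8
f 7 8 3
f 8 1 9
f 8 9 3
f 9 1 10
f 9 10 3
f 10 1 11
f 10 11 3
f 11 1 12
f 11 12 3
f 12 1 13
f 12 13 3
f 13 1 14
f 13 14 3
f 14 1 2
f 14 2 3
f 16 15 19
f 16 19 17
f 17 19 20
f 17 20 18
f 19 15 21
f 19 21 20
f 20 21 22
f 20 22 18
f 21 15 23
f 21 23 22
f 22 23 24
f 22 24 18
f 23 15 25
f 23 25 24
f 24 25 26
f 24 26 18
f 25 15 27
f 25 27 26
f 26 27 28
f 26 28 18
f 27 15 29
f 27 29 28
f 28 29 30
f 28 30 18
f 29 15 31
f 29 31 30
f 30 31 32
f 30 32 18
f 31 15 33
f 31 33 32
f 32 33 34
f 32 34 18
f 33 15 35
f 33 35 34
f 34 35 36
f 34 36 18
f 35 15 37
f 35 37 36
f 36 37 38
f 36 38 18
f 37 15 39
f 37 39 38
f 38 39 40
f 38 40 18
f 39 15 41
f 39 41 40
f 40 41 42
f 40 42 18
f 41 15 16
f 41 16 42
f 42 16 17
f 42 17 18



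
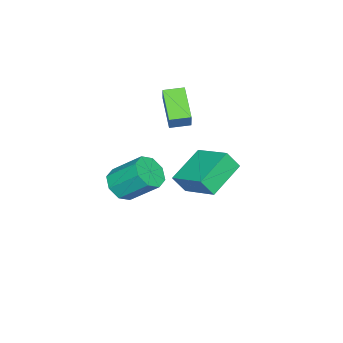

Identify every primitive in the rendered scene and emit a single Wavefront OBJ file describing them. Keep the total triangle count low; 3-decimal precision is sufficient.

v -0.676 -2.764 1.369
v -0.205 -2.511 2.237
v -1.239 -1.991 1.448
v -0.769 -1.737 2.317
v 0.489 -1.823 0.463
v 0.959 -1.569 1.332
v -0.075 -1.049 0.543
v 0.396 -0.796 1.411
v 2.436 1.179 0.499
v 2.698 0.713 1.296
v 3.038 2.787 1.239
v 3.3 2.321 2.037
v 4.14 0.879 -0.237
v 4.402 0.413 0.561
v 4.742 2.487 0.504
v 5.004 2.021 1.301
v 1.428 -3.688 -3.288
v 2.229 -3.363 -3.536
v 2.054 -2.006 -2.32
v 1.252 -2.332 -2.072
v 1.712 -3.098 -3.905
v 1.536 -1.742 -2.69
v 1.028 -3.18 -3.913
v 0.852 -1.823 -2.698
v 0.578 -3.559 -3.555
v 0.403 -2.202 -2.339
v 0.626 -4.014 -3.04
v 0.451 -2.657 -1.824
v 1.144 -4.278 -2.67
v 0.968 -2.922 -1.455
v 1.828 -4.197 -2.662
v 1.652 -2.84 -1.447
v 2.277 -3.818 -3.021
v 2.102 -2.461 -1.805
f 2 4 1
f 5 2 1
f 1 4 3
f 3 5 1
f 2 8 4
f 6 2 5
f 6 8 2
f 4 8 3
f 7 5 3
f 3 8 7
f 7 6 5
f 8 6 7
f 10 12 9
f 13 10 9
f 9 12 11
f 11 13 9
f 10 16 12
f 14 10 13
f 14 16 10
f 12 16 11
f 15 13 11
f 11 16 15
f 15 14 13
f 16 14 15
f 18 17 21
f 18 21 19
f 19 21 22
f 19 22 20
f 21 17 23
f 21 23 22
f 22 23 24
f 22 24 20
f 23 17 25
f 23 25 24
f 24 25 26
f 24 26 20
f 25 17 27
f 25 27 26
f 26 27 28
f 26 28 20
f 27 17 29
f 27 29 28
f 28 29 30
f 28 30 20
f 29 17 31
f 29 31 30
f 30 31 32
f 30 32 20
f 31 17 33
f 31 33 32
f 32 33 34
f 32 34 20
f 33 17 18
f 33 18 34
f 34 18 19
f 34 19 20



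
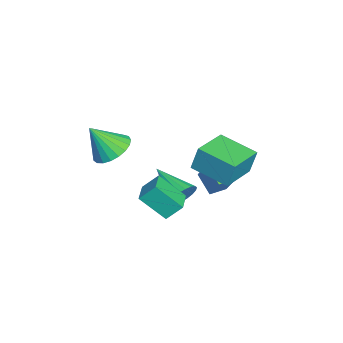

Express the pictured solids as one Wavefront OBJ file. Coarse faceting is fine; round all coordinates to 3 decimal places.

v 3.115 -3.489 1.136
v 3.828 -4.088 0.673
v 3.245 -4.471 2.604
v 4.073 -3.782 0.856
v 4.152 -3.425 1.087
v 4.051 -3.079 1.327
v 3.789 -2.805 1.534
v 3.41 -2.649 1.672
v 2.98 -2.638 1.718
v 2.574 -2.774 1.663
v 2.261 -3.034 1.517
v 2.095 -3.373 1.305
v 2.106 -3.732 1.064
v 2.291 -4.049 0.835
v 2.619 -4.269 0.659
v 3.032 -4.354 0.565
v 3.46 -4.29 0.57
v 1.592 -1.027 -3.931
v 1.39 -2.299 -2.717
v 1.521 -0.25 -3.127
v 1.319 -1.522 -1.914
v 2.901 -1.078 -3.766
v 2.699 -2.35 -2.553
v 2.83 -0.301 -2.963
v 2.628 -1.573 -1.749
v -0.166 -0.475 -4.429
v 0.364 -0.631 -3.836
v -1.534 -1.865 -3.571
v 0.17 -0.358 -3.702
v -0.089 -0.108 -3.712
v -0.364 0.069 -3.863
v -0.6 0.138 -4.127
v -0.75 0.086 -4.451
v -0.784 -0.078 -4.77
v -0.696 -0.32 -5.022
v -0.503 -0.593 -5.156
v -0.243 -0.843 -5.147
v 0.032 -1.02 -4.995
v 0.268 -1.089 -4.731
v 0.417 -1.037 -4.408
v 0.452 -0.873 -4.088
v 0.502 0.807 -3.753
v -0.371 0.189 -3.014
v 0 1.565 -3.713
v -0.873 0.947 -2.974
v 1.313 1.273 -2.406
v 0.44 0.655 -1.667
v 0.811 2.031 -2.366
v -0.062 1.413 -1.627
v 0.993 0.985 -0.46
v 1.012 1.317 0.869
v 1.982 2.69 -0.9
v 2.002 3.022 0.429
v 2.718 0.038 -0.249
v 2.738 0.37 1.08
v 3.708 1.743 -0.689
v 3.727 2.075 0.64
f 2 1 4
f 2 4 3
f 4 1 5
f 4 5 3
f 5 1 6
f 5 6 3
f 6 1 7
f 6 7 3
f 7 1 8
f 7 8 3
f 8 1 9
f 8 9 3
f 9 1 10
f 9 10 3
f 10 1 11
f 10 11 3
f 11 1 12
f 11 12 3
f 12 1 13
f 12 13 3
f 13 1 14
f 13 14 3
f 14 1 15
f 14 15 3
f 15 1 16
f 15 16 3
f 16 1 17
f 16 17 3
f 17 1 2
f 17 2 3
f 19 21 18
f 22 19 18
f 18 21 20
f 20 22 18
f 19 25 21
f 23 19 22
f 23 25 19
f 21 25 20
f 24 22 20
f 20 25 24
f 24 23 22
f 25 23 24
f 27 26 29
f 27 29 28
f 29 26 30
f 29 30 28
f 30 26 31
f 30 31 28
f 31 26 32
f 31 32 28
f 32 26 33
f 32 33 28
f 33 26 34
f 33 34 28
f 34 26 35
f 34 35 28
f 35 26 36
f 35 36 28
f 36 26 37
f 36 37 28
f 37 26 38
f 37 38 28
f 38 26 39
f 38 39 28
f 39 26 40
f 39 40 28
f 40 26 41
f 40 41 28
f 41 26 27
f 41 27 28
f 43 45 42
f 46 43 42
f 42 45 44
f 44 46 42
f 43 49 45
f 47 43 46
f 47 49 43
f 45 49 44
f 48 46 44
f 44 49 48
f 48 47 46
f 49 47 48
f 51 53 50
f 54 51 50
f 50 53 52
f 52 54 50
f 51 57 53
f 55 51 54
f 55 57 51
f 53 57 52
f 56 54 52
f 52 57 56
f 56 55 54
f 57 55 56



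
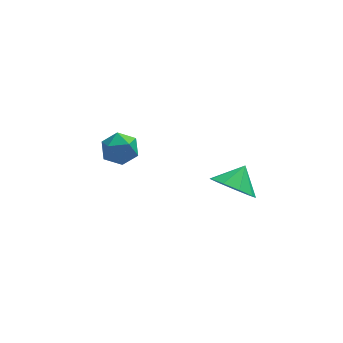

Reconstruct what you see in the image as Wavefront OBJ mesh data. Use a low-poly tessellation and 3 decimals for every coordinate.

v 3.689 -0.544 -0.506
v 4.271 -0.352 -1.152
v 4.191 0.064 0.126
v 3.808 0.044 -1.164
v 3.289 0.164 -0.869
v 2.958 -0.047 -0.403
v 2.969 -0.49 0.014
v 3.317 -0.958 0.188
v 3.839 -1.233 0.037
v 4.291 -1.185 -0.368
v 4.461 -0.837 -0.837
v -0.221 4.293 -2.816
v 0.118 4.68 -2.232
v 0.082 3.2 -2.268
v 0.421 3.587 -1.684
v -0.352 3.608 -1.768
v -0.54 4.283 -2.106
v 0.74 3.597 -2.394
v 0.552 4.272 -2.732
v 0.712 4.249 -1.971
v 0.037 4.256 -1.584
v 0.163 3.624 -2.916
v -0.512 3.631 -2.529
f 2 1 4
f 2 4 3
f 4 1 5
f 4 5 3
f 5 1 6
f 5 6 3
f 6 1 7
f 6 7 3
f 7 1 8
f 7 8 3
f 8 1 9
f 8 9 3
f 9 1 10
f 9 10 3
f 10 1 11
f 10 11 3
f 11 1 2
f 11 2 3
f 12 23 17
f 12 17 13
f 12 13 19
f 12 19 22
f 12 22 23
f 13 17 21
f 17 23 16
f 23 22 14
f 22 19 18
f 19 13 20
f 15 21 16
f 15 16 14
f 15 14 18
f 15 18 20
f 15 20 21
f 16 21 17
f 14 16 23
f 18 14 22
f 20 18 19
f 21 20 13



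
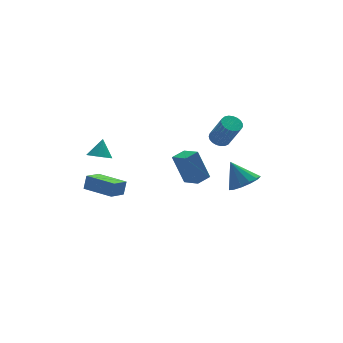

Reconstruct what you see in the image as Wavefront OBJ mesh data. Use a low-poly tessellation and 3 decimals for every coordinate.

v -4.016 2.198 -1.49
v -3.386 2.293 -1.781
v -3.624 2.662 -0.49
v -3.592 2.621 -1.852
v -3.933 2.815 -1.809
v -4.3 2.813 -1.665
v -4.577 2.615 -1.465
v -4.675 2.285 -1.273
v -4.564 1.927 -1.15
v -4.279 1.655 -1.135
v -3.91 1.555 -1.232
v -3.575 1.659 -1.412
v -3.379 1.934 -1.616
v 3.272 -0.333 -3.76
v 4.092 -0.577 -3.303
v 2.748 0.413 -2.42
v 4.185 -0.092 -3.537
v 3.987 0.317 -3.842
v 3.563 0.519 -4.121
v 3.046 0.451 -4.285
v 2.601 0.134 -4.282
v 2.368 -0.332 -4.113
v 2.423 -0.797 -3.833
v 2.747 -1.116 -3.529
v 3.238 -1.186 -3.298
v 3.739 -0.985 -3.214
v -0.22 -2.223 -1.949
v -0.713 -1.743 -0.231
v -0.562 -1.205 -2.331
v -1.055 -0.725 -0.614
v 0.595 -1.895 -1.806
v 0.102 -1.415 -0.089
v 0.253 -0.877 -2.189
v -0.24 -0.397 -0.471
v -4.679 2.897 -4.215
v -4.444 3.068 -3.374
v -3.776 3.468 -4.583
v -3.541 3.639 -3.742
v -3.679 1.341 -4.178
v -3.444 1.512 -3.337
v -2.776 1.912 -4.546
v -2.541 2.083 -3.705
v 3.143 2.781 -1.94
v 3.755 2.752 -2.086
v 4.089 1.849 -0.506
v 3.477 1.879 -0.36
v 3.742 2.978 -1.954
v 4.075 2.075 -0.374
v 3.624 3.17 -1.82
v 3.958 2.267 -0.24
v 3.424 3.294 -1.706
v 3.758 2.392 -0.126
v 3.175 3.33 -1.633
v 3.509 2.428 -0.053
v 2.921 3.271 -1.613
v 3.254 2.369 -0.033
v 2.705 3.128 -1.65
v 3.038 2.225 -0.069
v 2.564 2.924 -1.736
v 2.898 2.022 -0.156
v 2.524 2.696 -1.858
v 2.858 1.793 -0.278
v 2.591 2.482 -1.994
v 2.925 1.58 -0.414
v 2.754 2.32 -2.121
v 3.087 1.418 -0.541
v 2.983 2.238 -2.216
v 3.317 1.336 -0.636
v 3.241 2.25 -2.264
v 3.574 1.347 -0.684
v 3.481 2.353 -2.256
v 3.815 1.451 -0.676
v 3.663 2.531 -2.193
v 3.997 1.629 -0.613
f 2 1 4
f 2 4 3
f 4 1 5
f 4 5 3
f 5 1 6
f 5 6 3
f 6 1 7
f 6 7 3
f 7 1 8
f 7 8 3
f 8 1 9
f 8 9 3
f 9 1 10
f 9 10 3
f 10 1 11
f 10 11 3
f 11 1 12
f 11 12 3
f 12 1 13
f 12 13 3
f 13 1 2
f 13 2 3
f 15 14 17
f 15 17 16
f 17 14 18
f 17 18 16
f 18 14 19
f 18 19 16
f 19 14 20
f 19 20 16
f 20 14 21
f 20 21 16
f 21 14 22
f 21 22 16
f 22 14 23
f 22 23 16
f 23 14 24
f 23 24 16
f 24 14 25
f 24 25 16
f 25 14 26
f 25 26 16
f 26 14 15
f 26 15 16
f 28 30 27
f 31 28 27
f 27 30 29
f 29 31 27
f 28 34 30
f 32 28 31
f 32 34 28
f 30 34 29
f 33 31 29
f 29 34 33
f 33 32 31
f 34 32 33
f 36 38 35
f 39 36 35
f 35 38 37
f 37 39 35
f 36 42 38
f 40 36 39
f 40 42 36
f 38 42 37
f 41 39 37
f 37 42 41
f 41 40 39
f 42 40 41
f 44 43 47
f 44 47 45
f 45 47 48
f 45 48 46
f 47 43 49
f 47 49 48
f 48 49 50
f 48 50 46
f 49 43 51
f 49 51 50
f 50 51 52
f 50 52 46
f 51 43 53
f 51 53 52
f 52 53 54
f 52 54 46
f 53 43 55
f 53 55 54
f 54 55 56
f 54 56 46
f 55 43 57
f 55 57 56
f 56 57 58
f 56 58 46
f 57 43 59
f 57 59 58
f 58 59 60
f 58 60 46
f 59 43 61
f 59 61 60
f 60 61 62
f 60 62 46
f 61 43 63
f 61 63 62
f 62 63 64
f 62 64 46
f 63 43 65
f 63 65 64
f 64 65 66
f 64 66 46
f 65 43 67
f 65 67 66
f 66 67 68
f 66 68 46
f 67 43 69
f 67 69 68
f 68 69 70
f 68 70 46
f 69 43 71
f 69 71 70
f 70 71 72
f 70 72 46
f 71 43 73
f 71 73 72
f 72 73 74
f 72 74 46
f 73 43 44
f 73 44 74
f 74 44 45
f 74 45 46



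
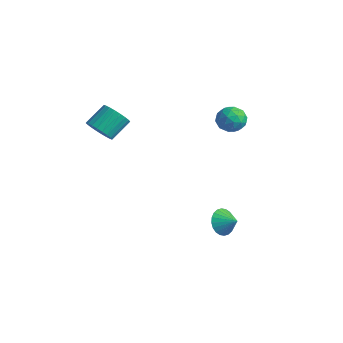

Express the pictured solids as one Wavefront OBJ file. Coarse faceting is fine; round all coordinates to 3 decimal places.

v 3.027 1.685 -3.671
v 3.504 1.114 -4.262
v 3.973 1.975 -3.189
v 3.503 1.432 -4.453
v 3.431 1.788 -4.525
v 3.296 2.129 -4.466
v 3.121 2.402 -4.287
v 2.932 2.566 -4.014
v 2.757 2.595 -3.688
v 2.623 2.486 -3.36
v 2.551 2.255 -3.079
v 2.551 1.938 -2.889
v 2.624 1.581 -2.817
v 2.758 1.241 -2.875
v 2.934 0.968 -3.055
v 3.123 0.804 -3.328
v 3.298 0.774 -3.653
v 3.432 0.883 -3.981
v 1.524 3.993 2.653
v 2.207 3.885 3.314
v 0.633 2.975 3.406
v 1.316 2.867 4.067
v 0.836 3.692 4.006
v 1.386 4.321 3.541
v 1.454 2.539 3.179
v 2.004 3.168 2.714
v 2.164 2.986 3.639
v 1.782 3.699 4.151
v 1.058 3.161 2.569
v 0.676 3.874 3.081
v 1.944 4.028 2.917
v 0.896 2.832 3.803
v 0.614 3.317 3.767
v 1.016 3.253 4.156
v 1.461 4.285 3.05
v 1.863 4.221 3.439
v 1.057 4.108 3.846
v 0.977 2.639 3.281
v 1.379 2.575 3.67
v 1.824 3.607 2.564
v 2.226 3.543 2.953
v 1.783 2.752 2.874
v 2.32 3.436 3.497
v 1.796 2.838 3.94
v 1.877 2.645 3.418
v 2.201 3.015 3.144
v 2.095 3.855 3.798
v 1.572 3.257 4.241
v 1.289 3.742 4.205
v 1.613 4.112 3.931
v 2.07 3.327 3.989
v 1.268 3.603 2.479
v 0.745 3.005 2.922
v 1.227 2.748 2.789
v 1.551 3.118 2.515
v 1.044 4.022 2.78
v 0.52 3.424 3.223
v 0.639 3.845 3.576
v 0.963 4.215 3.302
v 0.77 3.533 2.731
v -1.852 -3.291 3.162
v -1.322 -3.763 3.793
v -1.377 -2.521 4.769
v -1.908 -2.049 4.138
v -1.061 -3.593 3.591
v -1.116 -2.352 4.567
v -0.92 -3.377 3.325
v -0.976 -2.136 4.301
v -0.922 -3.148 3.033
v -0.977 -1.907 4.009
v -1.065 -2.941 2.762
v -1.12 -1.699 3.737
v -1.328 -2.787 2.551
v -1.384 -1.545 3.527
v -1.671 -2.709 2.433
v -1.726 -1.468 3.409
v -2.042 -2.721 2.426
v -2.097 -1.479 3.402
v -2.383 -2.819 2.531
v -2.438 -1.577 3.507
v -2.644 -2.988 2.733
v -2.699 -1.747 3.709
v -2.784 -3.204 2.999
v -2.84 -1.963 3.975
v -2.783 -3.433 3.291
v -2.838 -2.192 4.267
v -2.64 -3.641 3.563
v -2.695 -2.399 4.538
v -2.376 -3.795 3.773
v -2.432 -2.553 4.749
v -2.034 -3.872 3.891
v -2.089 -2.631 4.867
v -1.663 -3.861 3.898
v -1.718 -2.619 4.874
f 2 1 4
f 2 4 3
f 4 1 5
f 4 5 3
f 5 1 6
f 5 6 3
f 6 1 7
f 6 7 3
f 7 1 8
f 7 8 3
f 8 1 9
f 8 9 3
f 9 1 10
f 9 10 3
f 10 1 11
f 10 11 3
f 11 1 12
f 11 12 3
f 12 1 13
f 12 13 3
f 13 1 14
f 13 14 3
f 14 1 15
f 14 15 3
f 15 1 16
f 15 16 3
f 16 1 17
f 16 17 3
f 17 1 18
f 17 18 3
f 18 1 2
f 18 2 3
f 19 56 35
f 56 30 59
f 35 59 24
f 56 59 35
f 19 35 31
f 35 24 36
f 31 36 20
f 35 36 31
f 19 31 40
f 31 20 41
f 40 41 26
f 31 41 40
f 19 40 52
f 40 26 55
f 52 55 29
f 40 55 52
f 19 52 56
f 52 29 60
f 56 60 30
f 52 60 56
f 20 36 47
f 36 24 50
f 47 50 28
f 36 50 47
f 24 59 37
f 59 30 58
f 37 58 23
f 59 58 37
f 30 60 57
f 60 29 53
f 57 53 21
f 60 53 57
f 29 55 54
f 55 26 42
f 54 42 25
f 55 42 54
f 26 41 46
f 41 20 43
f 46 43 27
f 41 43 46
f 22 48 34
f 48 28 49
f 34 49 23
f 48 49 34
f 22 34 32
f 34 23 33
f 32 33 21
f 34 33 32
f 22 32 39
f 32 21 38
f 39 38 25
f 32 38 39
f 22 39 44
f 39 25 45
f 44 45 27
f 39 45 44
f 22 44 48
f 44 27 51
f 48 51 28
f 44 51 48
f 23 49 37
f 49 28 50
f 37 50 24
f 49 50 37
f 21 33 57
f 33 23 58
f 57 58 30
f 33 58 57
f 25 38 54
f 38 21 53
f 54 53 29
f 38 53 54
f 27 45 46
f 45 25 42
f 46 42 26
f 45 42 46
f 28 51 47
f 51 27 43
f 47 43 20
f 51 43 47
f 62 61 65
f 62 65 63
f 63 65 66
f 63 66 64
f 65 61 67
f 65 67 66
f 66 67 68
f 66 68 64
f 67 61 69
f 67 69 68
f 68 69 70
f 68 70 64
f 69 61 71
f 69 71 70
f 70 71 72
f 70 72 64
f 71 61 73
f 71 73 72
f 72 73 74
f 72 74 64
f 73 61 75
f 73 75 74
f 74 75 76
f 74 76 64
f 75 61 77
f 75 77 76
f 76 77 78
f 76 78 64
f 77 61 79
f 77 79 78
f 78 79 80
f 78 80 64
f 79 61 81
f 79 81 80
f 80 81 82
f 80 82 64
f 81 61 83
f 81 83 82
f 82 83 84
f 82 84 64
f 83 61 85
f 83 85 84
f 84 85 86
f 84 86 64
f 85 61 87
f 85 87 86
f 86 87 88
f 86 88 64
f 87 61 89
f 87 89 88
f 88 89 90
f 88 90 64
f 89 61 91
f 89 91 90
f 90 91 92
f 90 92 64
f 91 61 93
f 91 93 92
f 92 93 94
f 92 94 64
f 93 61 62
f 93 62 94
f 94 62 63
f 94 63 64



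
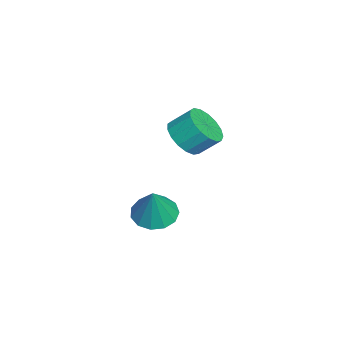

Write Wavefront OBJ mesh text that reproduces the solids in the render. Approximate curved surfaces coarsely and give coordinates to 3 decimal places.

v 0.762 2.645 1.504
v 1.551 2.179 1.997
v 1.567 3.13 2.869
v 0.778 3.595 2.376
v 1.775 2.477 1.668
v 1.791 3.428 2.54
v 1.768 2.814 1.301
v 1.784 3.765 2.173
v 1.53 3.111 0.981
v 1.546 4.062 1.852
v 1.116 3.302 0.78
v 1.132 4.253 1.652
v 0.621 3.342 0.746
v 0.637 4.293 1.617
v 0.158 3.222 0.885
v 0.174 4.173 1.757
v -0.166 2.97 1.166
v -0.15 3.921 2.038
v -0.278 2.644 1.524
v -0.262 3.594 2.396
v -0.151 2.317 1.878
v -0.135 3.268 2.75
v 0.184 2.066 2.146
v 0.2 3.016 3.018
v 0.652 1.947 2.267
v 0.668 2.898 3.139
v 1.145 1.988 2.214
v 1.161 2.939 3.085
v 0.368 1.348 -3.558
v 1.339 1.265 -3.998
v 1.172 1.352 -1.782
v 1.226 1.855 -3.948
v 0.84 2.284 -3.774
v 0.304 2.416 -3.531
v -0.212 2.21 -3.297
v -0.543 1.729 -3.146
v -0.586 1.128 -3.126
v -0.326 0.597 -3.243
v 0.154 0.305 -3.46
v 0.702 0.343 -3.708
v 1.144 0.701 -3.909
f 2 1 5
f 2 5 3
f 3 5 6
f 3 6 4
f 5 1 7
f 5 7 6
f 6 7 8
f 6 8 4
f 7 1 9
f 7 9 8
f 8 9 10
f 8 10 4
f 9 1 11
f 9 11 10
f 10 11 12
f 10 12 4
f 11 1 13
f 11 13 12
f 12 13 14
f 12 14 4
f 13 1 15
f 13 15 14
f 14 15 16
f 14 16 4
f 15 1 17
f 15 17 16
f 16 17 18
f 16 18 4
f 17 1 19
f 17 19 18
f 18 19 20
f 18 20 4
f 19 1 21
f 19 21 20
f 20 21 22
f 20 22 4
f 21 1 23
f 21 23 22
f 22 23 24
f 22 24 4
f 23 1 25
f 23 25 24
f 24 25 26
f 24 26 4
f 25 1 27
f 25 27 26
f 26 27 28
f 26 28 4
f 27 1 2
f 27 2 28
f 28 2 3
f 28 3 4
f 30 29 32
f 30 32 31
f 32 29 33
f 32 33 31
f 33 29 34
f 33 34 31
f 34 29 35
f 34 35 31
f 35 29 36
f 35 36 31
f 36 29 37
f 36 37 31
f 37 29 38
f 37 38 31
f 38 29 39
f 38 39 31
f 39 29 40
f 39 40 31
f 40 29 41
f 40 41 31
f 41 29 30
f 41 30 31



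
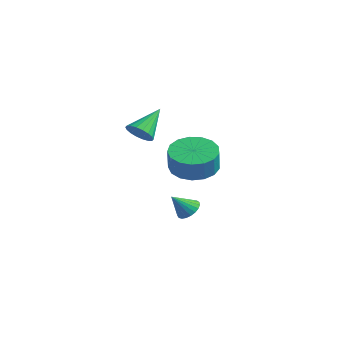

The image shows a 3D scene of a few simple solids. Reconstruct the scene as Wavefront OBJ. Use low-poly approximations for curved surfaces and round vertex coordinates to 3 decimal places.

v -0.68 -3.529 2.655
v -0.189 -3.747 3.038
v -0.9 -2.291 3.645
v -0.05 -3.571 2.848
v -0.036 -3.386 2.62
v -0.15 -3.23 2.399
v -0.368 -3.132 2.229
v -0.648 -3.113 2.143
v -0.935 -3.177 2.158
v -1.171 -3.31 2.272
v -1.309 -3.486 2.462
v -1.323 -3.671 2.69
v -1.209 -3.828 2.911
v -0.991 -3.925 3.081
v -0.711 -3.944 3.167
v -0.424 -3.881 3.152
v -1.792 0.253 -0.274
v -1.181 0.128 -0.822
v -1.368 -0.513 0.374
v -1.047 0.373 -0.619
v -1.042 0.598 -0.357
v -1.166 0.763 -0.081
v -1.399 0.84 0.162
v -1.7 0.815 0.329
v -2.017 0.693 0.392
v -2.294 0.496 0.34
v -2.485 0.256 0.182
v -2.557 0.015 -0.056
v -2.495 -0.184 -0.331
v -2.313 -0.307 -0.596
v -2.04 -0.334 -0.806
v -1.724 -0.259 -0.924
v -1.42 -0.096 -0.929
v -1.406 -0.371 -2.855
v -0.813 -0.491 -2.772
v -1.674 -1.089 -1.985
v -0.849 -0.292 -2.618
v -0.98 -0.107 -2.506
v -1.186 0.033 -2.454
v -1.429 0.103 -2.471
v -1.668 0.091 -2.555
v -1.862 -0.001 -2.69
v -1.977 -0.156 -2.854
v -1.993 -0.349 -3.019
v -1.907 -0.545 -3.154
v -1.735 -0.712 -3.239
v -1.506 -0.819 -3.256
v -1.26 -0.849 -3.205
v -1.038 -0.796 -3.093
v -0.88 -0.669 -2.939
v -0.328 -0.973 0.242
v 0.498 -0.294 0.188
v 0.793 -0.569 1.243
v -0.032 -1.247 1.298
v 0.115 -0.007 0.37
v 0.41 -0.282 1.425
v -0.37 0.059 0.523
v -0.074 -0.216 1.578
v -0.844 -0.111 0.611
v -0.549 -0.386 1.667
v -1.201 -0.479 0.615
v -0.905 -0.754 1.671
v -1.357 -0.96 0.534
v -1.062 -1.235 1.589
v -1.278 -1.443 0.386
v -0.982 -1.718 1.441
v -0.981 -1.819 0.205
v -0.685 -2.094 1.26
v -0.534 -2.001 0.032
v -0.239 -2.276 1.088
v -0.04 -1.947 -0.092
v 0.255 -2.222 0.963
v 0.388 -1.67 -0.14
v 0.683 -1.945 0.915
v 0.652 -1.233 -0.1
v 0.947 -1.508 0.955
v 0.691 -0.737 0.018
v 0.987 -1.012 1.074
f 2 1 4
f 2 4 3
f 4 1 5
f 4 5 3
f 5 1 6
f 5 6 3
f 6 1 7
f 6 7 3
f 7 1 8
f 7 8 3
f 8 1 9
f 8 9 3
f 9 1 10
f 9 10 3
f 10 1 11
f 10 11 3
f 11 1 12
f 11 12 3
f 12 1 13
f 12 13 3
f 13 1 14
f 13 14 3
f 14 1 15
f 14 15 3
f 15 1 16
f 15 16 3
f 16 1 2
f 16 2 3
f 18 17 20
f 18 20 19
f 20 17 21
f 20 21 19
f 21 17 22
f 21 22 19
f 22 17 23
f 22 23 19
f 23 17 24
f 23 24 19
f 24 17 25
f 24 25 19
f 25 17 26
f 25 26 19
f 26 17 27
f 26 27 19
f 27 17 28
f 27 28 19
f 28 17 29
f 28 29 19
f 29 17 30
f 29 30 19
f 30 17 31
f 30 31 19
f 31 17 32
f 31 32 19
f 32 17 33
f 32 33 19
f 33 17 18
f 33 18 19
f 35 34 37
f 35 37 36
f 37 34 38
f 37 38 36
f 38 34 39
f 38 39 36
f 39 34 40
f 39 40 36
f 40 34 41
f 40 41 36
f 41 34 42
f 41 42 36
f 42 34 43
f 42 43 36
f 43 34 44
f 43 44 36
f 44 34 45
f 44 45 36
f 45 34 46
f 45 46 36
f 46 34 47
f 46 47 36
f 47 34 48
f 47 48 36
f 48 34 49
f 48 49 36
f 49 34 50
f 49 50 36
f 50 34 35
f 50 35 36
f 52 51 55
f 52 55 53
f 53 55 56
f 53 56 54
f 55 51 57
f 55 57 56
f 56 57 58
f 56 58 54
f 57 51 59
f 57 59 58
f 58 59 60
f 58 60 54
f 59 51 61
f 59 61 60
f 60 61 62
f 60 62 54
f 61 51 63
f 61 63 62
f 62 63 64
f 62 64 54
f 63 51 65
f 63 65 64
f 64 65 66
f 64 66 54
f 65 51 67
f 65 67 66
f 66 67 68
f 66 68 54
f 67 51 69
f 67 69 68
f 68 69 70
f 68 70 54
f 69 51 71
f 69 71 70
f 70 71 72
f 70 72 54
f 71 51 73
f 71 73 72
f 72 73 74
f 72 74 54
f 73 51 75
f 73 75 74
f 74 75 76
f 74 76 54
f 75 51 77
f 75 77 76
f 76 77 78
f 76 78 54
f 77 51 52
f 77 52 78
f 78 52 53
f 78 53 54

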